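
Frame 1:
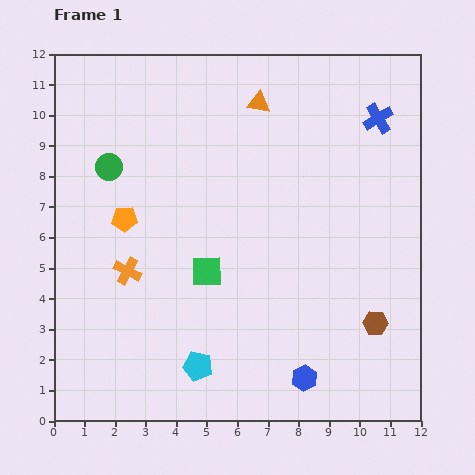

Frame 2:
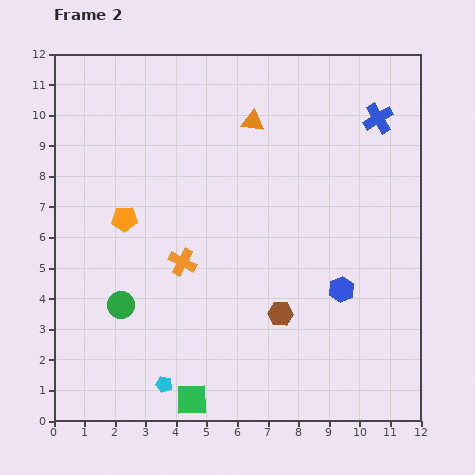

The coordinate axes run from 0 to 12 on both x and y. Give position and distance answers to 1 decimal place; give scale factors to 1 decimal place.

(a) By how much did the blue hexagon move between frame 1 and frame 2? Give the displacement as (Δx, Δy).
(1.2, 2.9)

The blue hexagon was at (8.2, 1.4) in frame 1 and (9.4, 4.3) in frame 2.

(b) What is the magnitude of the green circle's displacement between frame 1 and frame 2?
4.5

The green circle moved from (1.8, 8.3) to (2.2, 3.8), a distance of √(0.4² + 4.5²) ≈ 4.5.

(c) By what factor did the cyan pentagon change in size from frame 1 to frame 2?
0.6×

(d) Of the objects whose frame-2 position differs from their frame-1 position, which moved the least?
the orange triangle

(moved 0.6)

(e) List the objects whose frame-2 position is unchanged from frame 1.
the orange pentagon, the blue cross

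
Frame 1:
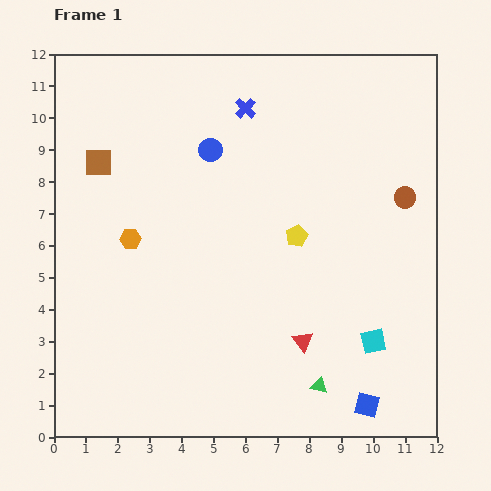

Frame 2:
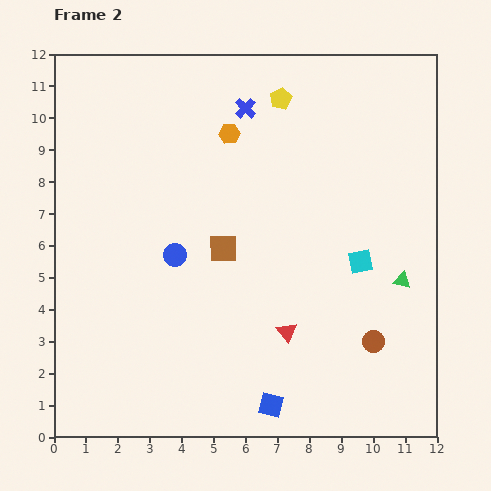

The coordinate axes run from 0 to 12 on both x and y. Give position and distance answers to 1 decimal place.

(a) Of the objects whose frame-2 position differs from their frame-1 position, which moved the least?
the red triangle

(moved 0.6)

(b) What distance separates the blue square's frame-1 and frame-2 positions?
3.0

The blue square moved from (9.8, 1.0) to (6.8, 1.0), a distance of √(3.0² + 0.0²) ≈ 3.0.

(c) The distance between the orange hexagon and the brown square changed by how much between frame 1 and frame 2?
+1.0

Distance in frame 1: 2.6. Distance in frame 2: 3.6.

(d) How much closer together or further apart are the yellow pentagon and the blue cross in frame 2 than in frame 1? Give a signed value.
-3.2

Distance in frame 1: 4.3. Distance in frame 2: 1.1.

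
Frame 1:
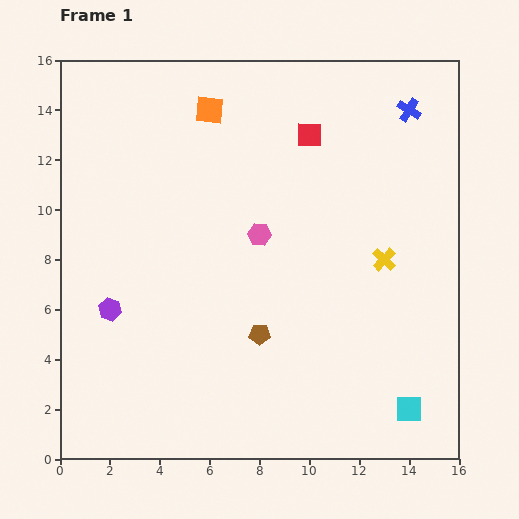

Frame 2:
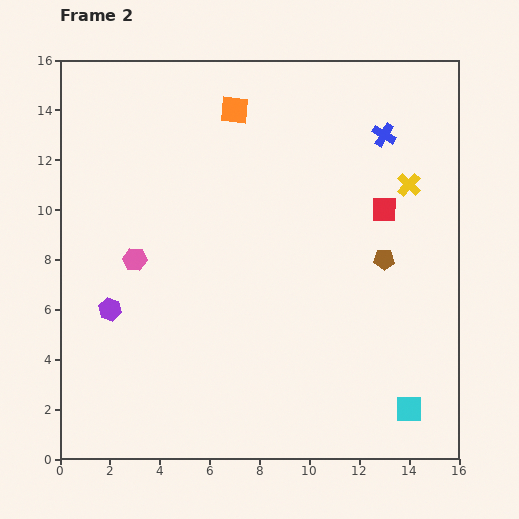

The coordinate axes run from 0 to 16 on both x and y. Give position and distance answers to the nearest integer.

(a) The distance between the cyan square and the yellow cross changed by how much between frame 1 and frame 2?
+3

Distance in frame 1: 6. Distance in frame 2: 9.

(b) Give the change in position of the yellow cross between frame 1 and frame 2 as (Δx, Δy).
(1, 3)

The yellow cross was at (13, 8) in frame 1 and (14, 11) in frame 2.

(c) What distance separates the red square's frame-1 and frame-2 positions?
4

The red square moved from (10, 13) to (13, 10), a distance of √(3² + 3²) ≈ 4.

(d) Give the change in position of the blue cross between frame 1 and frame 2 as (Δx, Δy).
(-1, -1)

The blue cross was at (14, 14) in frame 1 and (13, 13) in frame 2.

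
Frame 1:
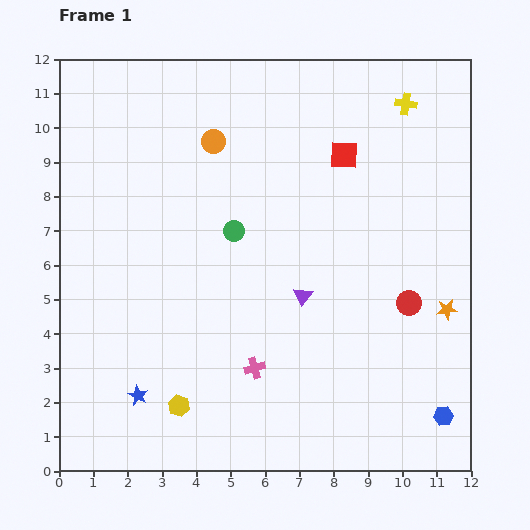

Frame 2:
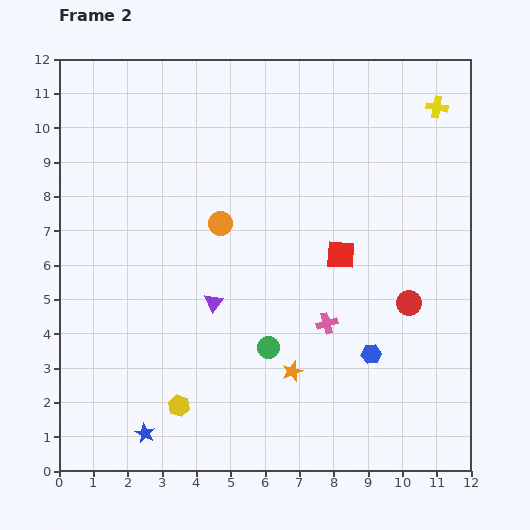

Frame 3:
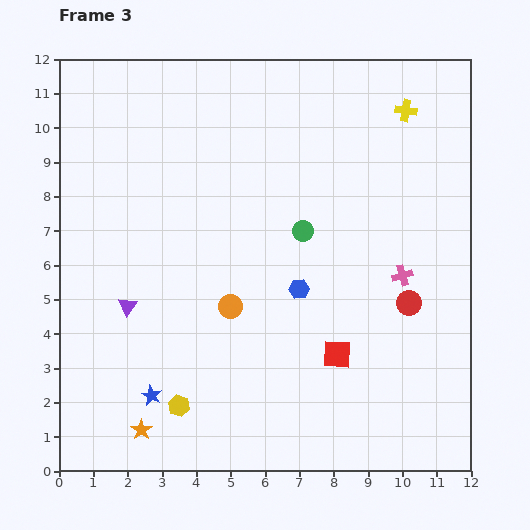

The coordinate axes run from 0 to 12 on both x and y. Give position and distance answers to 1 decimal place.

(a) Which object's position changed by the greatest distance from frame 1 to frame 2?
the orange star

(moved 4.8; next 3.5)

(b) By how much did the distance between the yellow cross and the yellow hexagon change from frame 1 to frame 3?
-0.2

Distance in frame 1: 11.0. Distance in frame 3: 10.8.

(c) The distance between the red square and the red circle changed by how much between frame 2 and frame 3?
+0.2

Distance in frame 2: 2.4. Distance in frame 3: 2.6.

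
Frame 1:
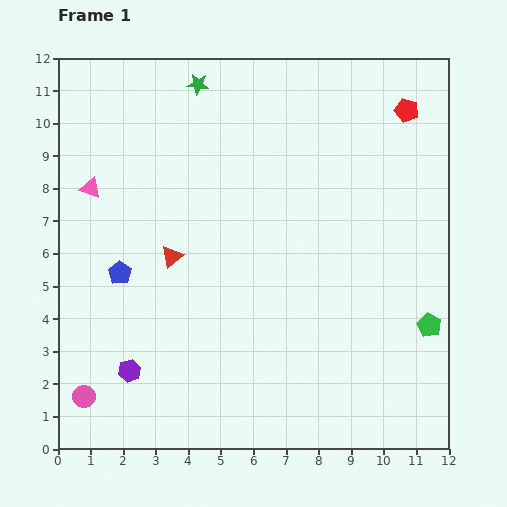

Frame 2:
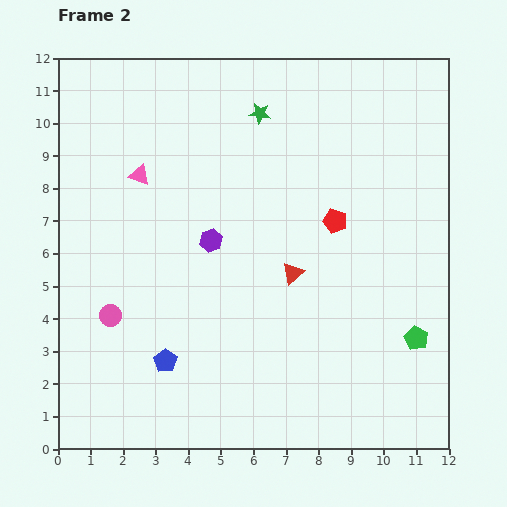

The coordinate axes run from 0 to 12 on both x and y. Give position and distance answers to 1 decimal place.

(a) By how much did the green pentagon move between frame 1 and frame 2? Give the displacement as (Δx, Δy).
(-0.4, -0.4)

The green pentagon was at (11.4, 3.8) in frame 1 and (11.0, 3.4) in frame 2.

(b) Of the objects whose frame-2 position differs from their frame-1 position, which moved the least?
the green pentagon

(moved 0.6)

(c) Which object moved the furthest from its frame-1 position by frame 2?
the purple hexagon

(moved 4.7; next 4.0)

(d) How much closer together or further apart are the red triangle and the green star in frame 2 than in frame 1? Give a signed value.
-0.4

Distance in frame 1: 5.4. Distance in frame 2: 5.0.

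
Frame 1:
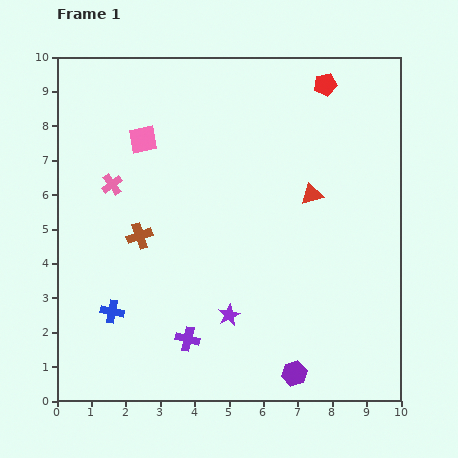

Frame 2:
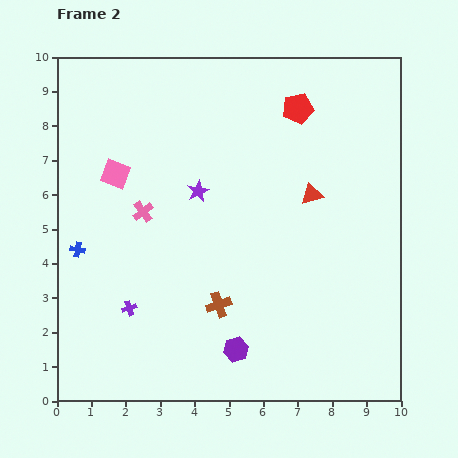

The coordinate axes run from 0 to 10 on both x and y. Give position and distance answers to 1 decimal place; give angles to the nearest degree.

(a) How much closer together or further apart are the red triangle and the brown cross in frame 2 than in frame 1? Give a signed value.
-0.9

Distance in frame 1: 5.1. Distance in frame 2: 4.2.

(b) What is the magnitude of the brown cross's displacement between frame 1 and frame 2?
3.0

The brown cross moved from (2.4, 4.8) to (4.7, 2.8), a distance of √(2.3² + 2.0²) ≈ 3.0.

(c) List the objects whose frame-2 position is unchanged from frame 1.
the red triangle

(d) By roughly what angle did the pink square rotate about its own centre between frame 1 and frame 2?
33° clockwise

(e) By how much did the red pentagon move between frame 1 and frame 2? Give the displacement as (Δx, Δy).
(-0.8, -0.7)

The red pentagon was at (7.8, 9.2) in frame 1 and (7.0, 8.5) in frame 2.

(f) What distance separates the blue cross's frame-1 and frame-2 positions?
2.1

The blue cross moved from (1.6, 2.6) to (0.6, 4.4), a distance of √(1.0² + 1.8²) ≈ 2.1.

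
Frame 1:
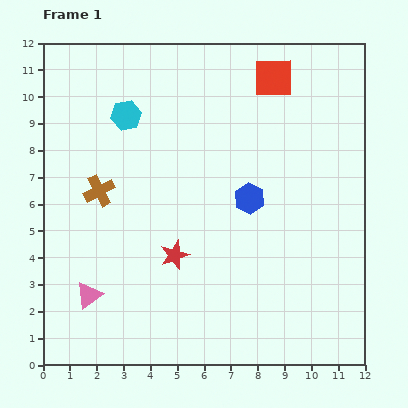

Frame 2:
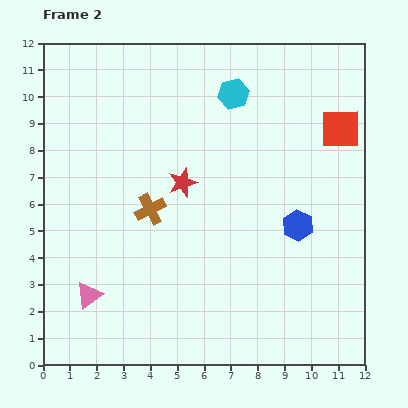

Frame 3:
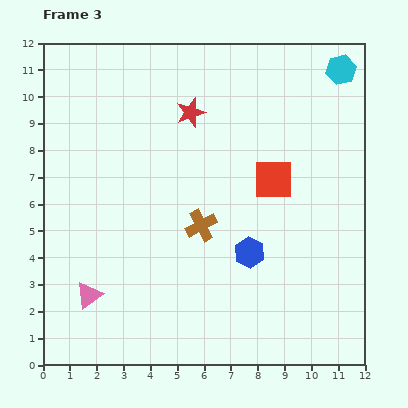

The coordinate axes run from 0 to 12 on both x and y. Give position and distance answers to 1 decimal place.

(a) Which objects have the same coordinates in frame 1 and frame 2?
the pink triangle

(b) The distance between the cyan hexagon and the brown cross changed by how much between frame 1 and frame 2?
+2.3

Distance in frame 1: 3.0. Distance in frame 2: 5.3.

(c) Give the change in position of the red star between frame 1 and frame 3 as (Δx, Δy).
(0.6, 5.3)

The red star was at (4.9, 4.1) in frame 1 and (5.5, 9.4) in frame 3.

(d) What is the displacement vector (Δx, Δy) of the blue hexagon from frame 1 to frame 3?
(0.0, -2.0)

The blue hexagon was at (7.7, 6.2) in frame 1 and (7.7, 4.2) in frame 3.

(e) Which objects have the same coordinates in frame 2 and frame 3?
the pink triangle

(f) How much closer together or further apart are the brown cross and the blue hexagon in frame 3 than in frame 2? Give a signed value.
-3.4

Distance in frame 2: 5.5. Distance in frame 3: 2.1.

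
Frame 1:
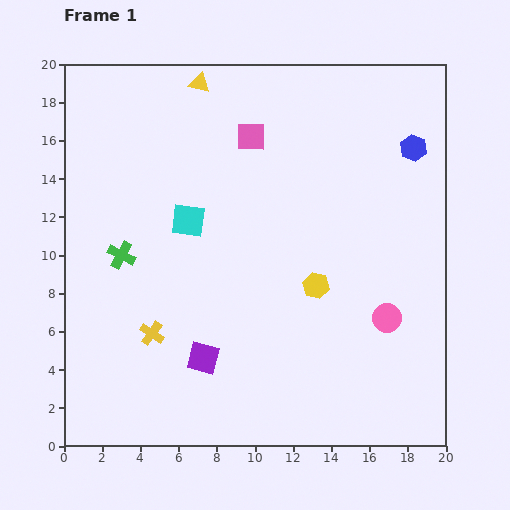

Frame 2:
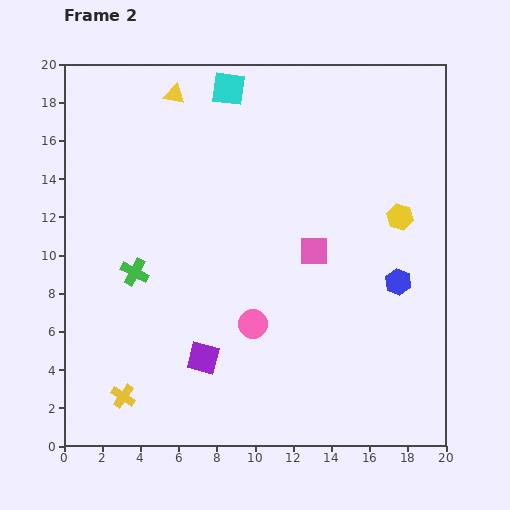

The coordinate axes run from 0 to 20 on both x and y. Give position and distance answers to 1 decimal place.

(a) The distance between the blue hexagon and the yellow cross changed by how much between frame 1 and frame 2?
-1.2

Distance in frame 1: 16.8. Distance in frame 2: 15.6.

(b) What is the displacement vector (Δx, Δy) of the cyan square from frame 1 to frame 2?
(2.1, 6.9)

The cyan square was at (6.5, 11.8) in frame 1 and (8.6, 18.7) in frame 2.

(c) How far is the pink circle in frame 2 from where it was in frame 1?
7.0

The pink circle moved from (16.9, 6.7) to (9.9, 6.4), a distance of √(7.0² + 0.3²) ≈ 7.0.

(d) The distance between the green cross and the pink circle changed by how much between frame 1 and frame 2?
-7.5

Distance in frame 1: 14.3. Distance in frame 2: 6.8.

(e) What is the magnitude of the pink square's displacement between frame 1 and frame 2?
6.8

The pink square moved from (9.8, 16.2) to (13.1, 10.2), a distance of √(3.3² + 6.0²) ≈ 6.8.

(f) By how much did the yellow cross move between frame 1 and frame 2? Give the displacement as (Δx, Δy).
(-1.5, -3.3)

The yellow cross was at (4.6, 5.9) in frame 1 and (3.1, 2.6) in frame 2.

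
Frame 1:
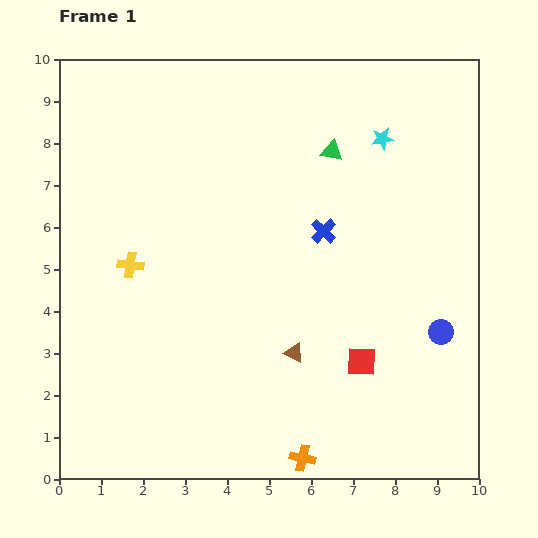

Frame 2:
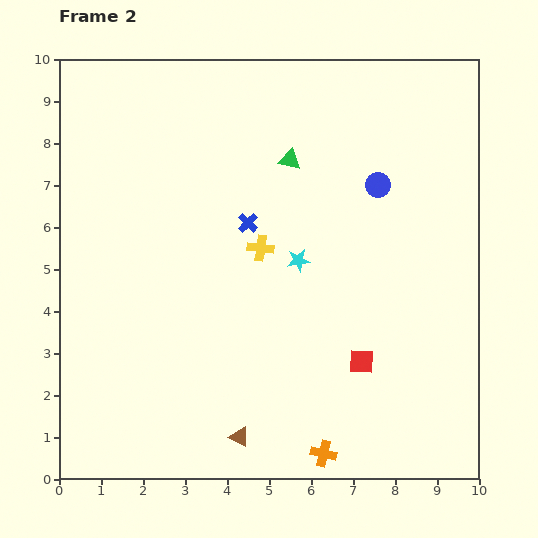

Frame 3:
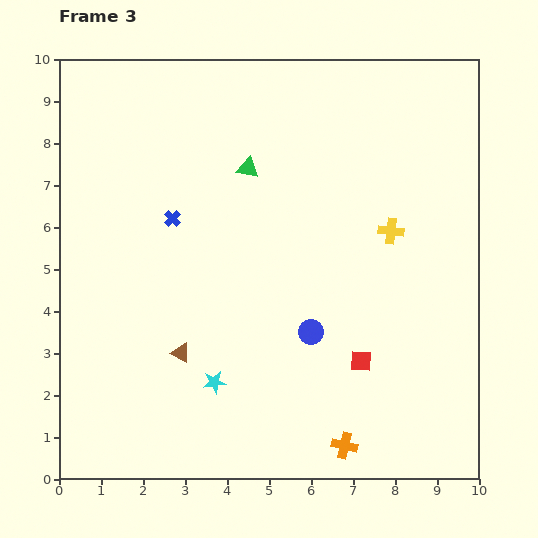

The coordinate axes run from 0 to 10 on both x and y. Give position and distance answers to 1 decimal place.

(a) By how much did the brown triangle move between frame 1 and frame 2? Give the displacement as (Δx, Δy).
(-1.3, -2.0)

The brown triangle was at (5.6, 3.0) in frame 1 and (4.3, 1.0) in frame 2.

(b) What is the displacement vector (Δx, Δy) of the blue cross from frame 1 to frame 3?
(-3.6, 0.3)

The blue cross was at (6.3, 5.9) in frame 1 and (2.7, 6.2) in frame 3.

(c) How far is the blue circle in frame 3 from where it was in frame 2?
3.8

The blue circle moved from (7.6, 7.0) to (6.0, 3.5), a distance of √(1.6² + 3.5²) ≈ 3.8.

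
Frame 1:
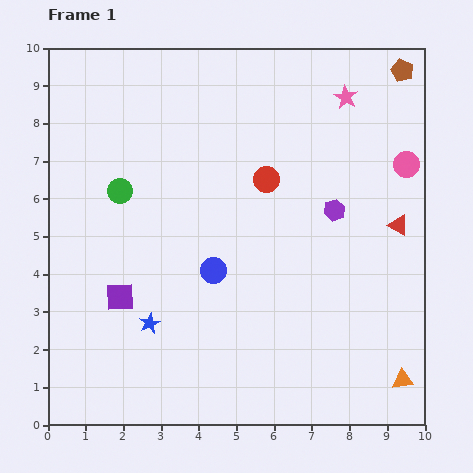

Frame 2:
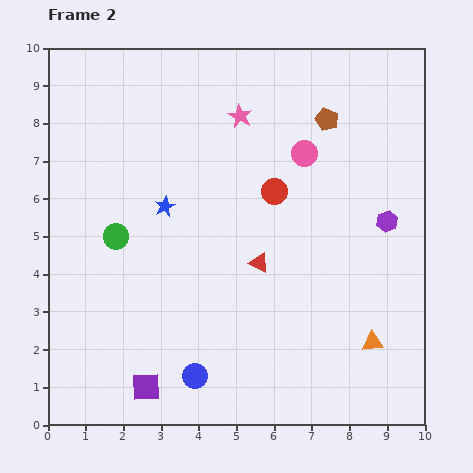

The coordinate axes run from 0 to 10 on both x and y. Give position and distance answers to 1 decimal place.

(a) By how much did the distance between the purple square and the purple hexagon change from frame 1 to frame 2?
+1.7

Distance in frame 1: 6.1. Distance in frame 2: 7.8.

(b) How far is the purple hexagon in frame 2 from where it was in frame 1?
1.4

The purple hexagon moved from (7.6, 5.7) to (9.0, 5.4), a distance of √(1.4² + 0.3²) ≈ 1.4.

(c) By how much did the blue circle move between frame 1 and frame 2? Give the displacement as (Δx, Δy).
(-0.5, -2.8)

The blue circle was at (4.4, 4.1) in frame 1 and (3.9, 1.3) in frame 2.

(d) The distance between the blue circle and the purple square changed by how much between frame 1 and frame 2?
-1.3

Distance in frame 1: 2.6. Distance in frame 2: 1.3.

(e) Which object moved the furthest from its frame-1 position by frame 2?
the red triangle

(moved 3.8; next 3.1)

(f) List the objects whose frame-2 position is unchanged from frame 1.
none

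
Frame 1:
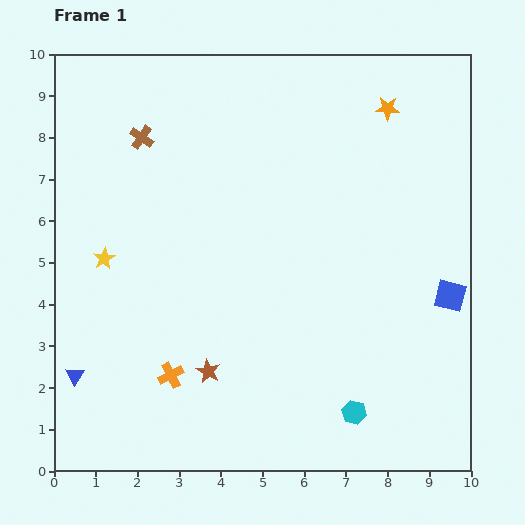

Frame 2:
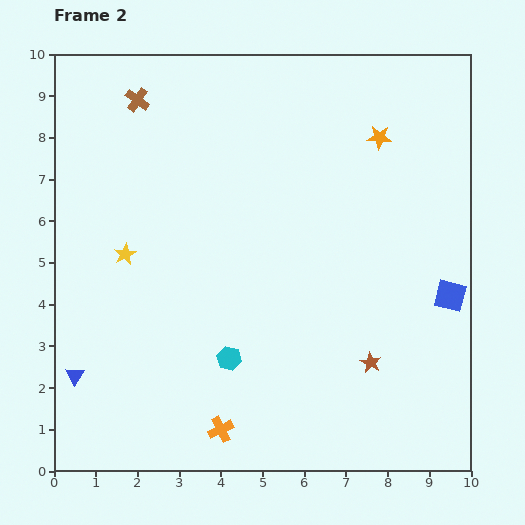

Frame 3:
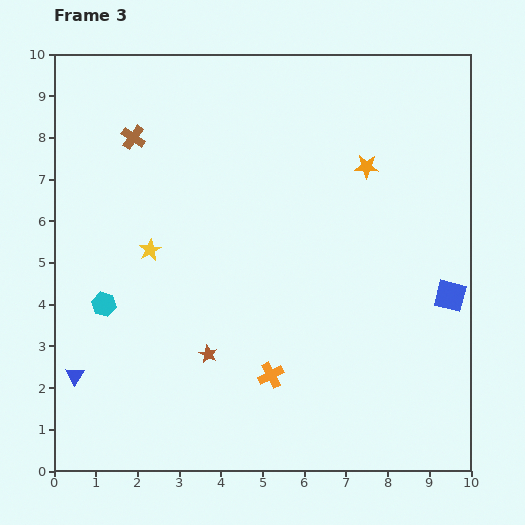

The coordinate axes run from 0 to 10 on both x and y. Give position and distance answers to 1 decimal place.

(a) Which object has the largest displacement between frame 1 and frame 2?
the brown star

(moved 3.9; next 3.3)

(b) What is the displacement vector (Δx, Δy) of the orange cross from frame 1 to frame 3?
(2.4, 0.0)

The orange cross was at (2.8, 2.3) in frame 1 and (5.2, 2.3) in frame 3.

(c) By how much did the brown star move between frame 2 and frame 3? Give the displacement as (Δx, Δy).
(-3.9, 0.2)

The brown star was at (7.6, 2.6) in frame 2 and (3.7, 2.8) in frame 3.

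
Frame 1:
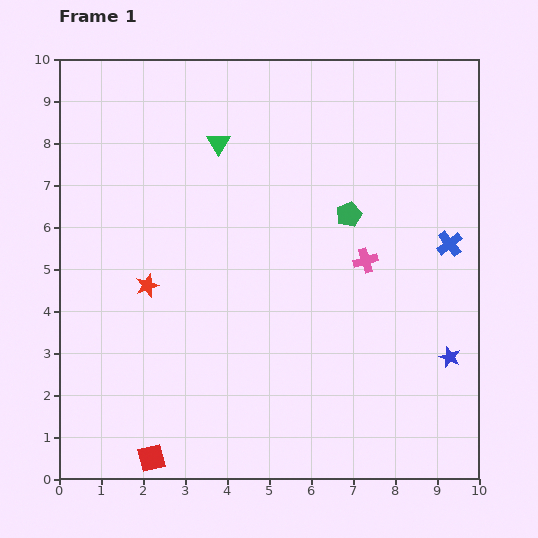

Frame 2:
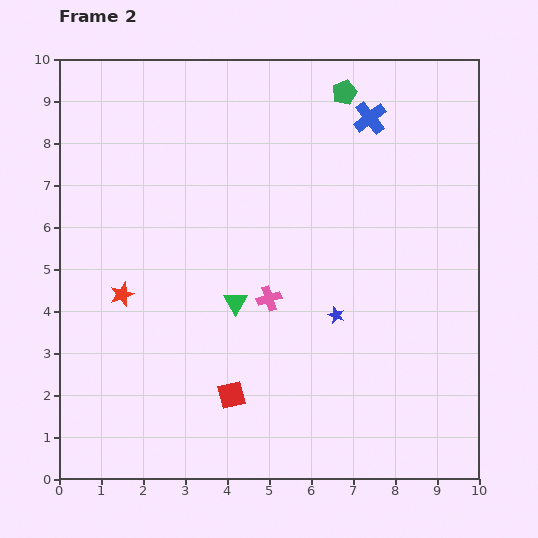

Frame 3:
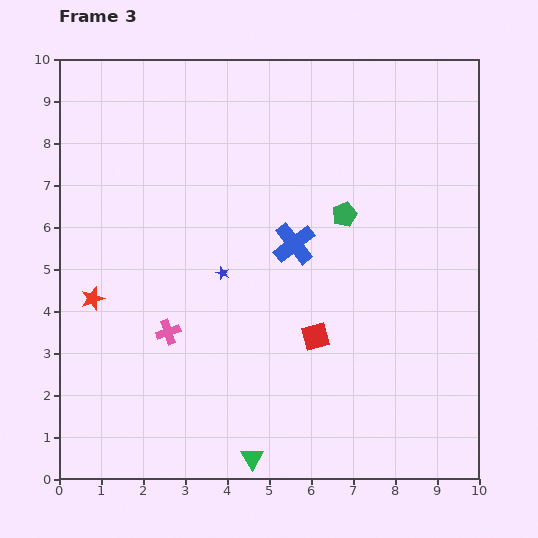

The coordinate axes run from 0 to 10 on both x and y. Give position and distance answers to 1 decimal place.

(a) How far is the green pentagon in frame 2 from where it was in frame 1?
2.9

The green pentagon moved from (6.9, 6.3) to (6.8, 9.2), a distance of √(0.1² + 2.9²) ≈ 2.9.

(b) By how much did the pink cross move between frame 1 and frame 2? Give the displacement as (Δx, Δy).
(-2.3, -0.9)

The pink cross was at (7.3, 5.2) in frame 1 and (5.0, 4.3) in frame 2.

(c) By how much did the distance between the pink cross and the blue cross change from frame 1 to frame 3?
+1.7

Distance in frame 1: 2.0. Distance in frame 3: 3.7.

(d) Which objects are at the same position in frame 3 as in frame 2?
none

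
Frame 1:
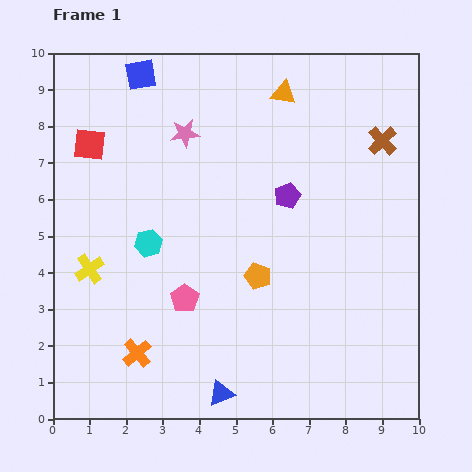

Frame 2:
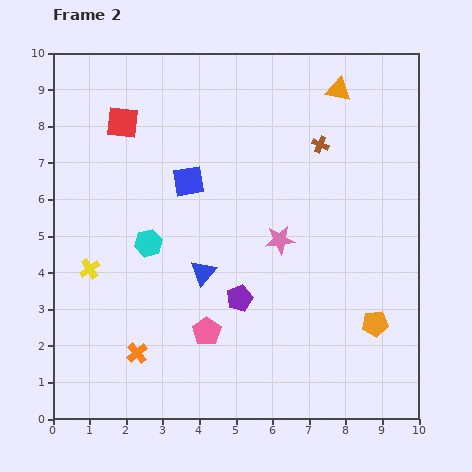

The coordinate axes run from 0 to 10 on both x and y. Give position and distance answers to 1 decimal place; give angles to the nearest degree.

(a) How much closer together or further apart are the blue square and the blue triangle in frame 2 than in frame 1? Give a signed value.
-6.5

Distance in frame 1: 9.0. Distance in frame 2: 2.5.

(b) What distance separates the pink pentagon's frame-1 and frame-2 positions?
1.1

The pink pentagon moved from (3.6, 3.3) to (4.2, 2.4), a distance of √(0.6² + 0.9²) ≈ 1.1.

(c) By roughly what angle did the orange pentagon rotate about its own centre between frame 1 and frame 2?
25° counter-clockwise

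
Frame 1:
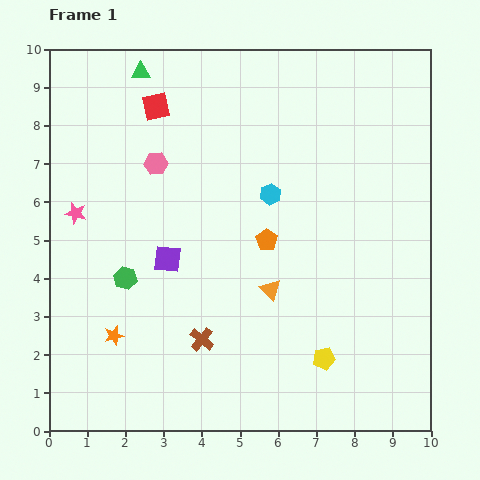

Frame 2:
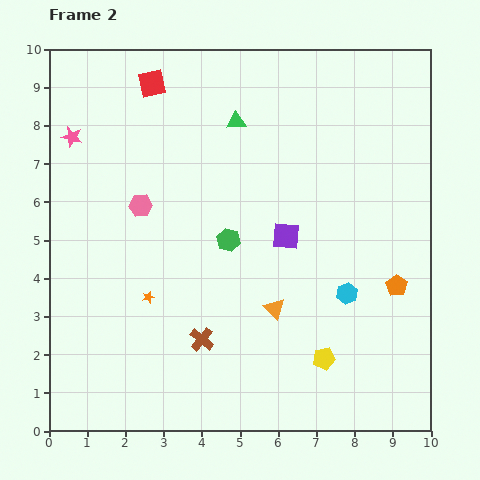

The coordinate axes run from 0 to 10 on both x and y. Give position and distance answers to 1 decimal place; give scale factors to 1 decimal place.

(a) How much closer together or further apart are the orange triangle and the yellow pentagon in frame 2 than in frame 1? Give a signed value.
-0.5

Distance in frame 1: 2.3. Distance in frame 2: 1.8.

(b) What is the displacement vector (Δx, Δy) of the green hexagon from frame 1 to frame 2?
(2.7, 1.0)

The green hexagon was at (2.0, 4.0) in frame 1 and (4.7, 5.0) in frame 2.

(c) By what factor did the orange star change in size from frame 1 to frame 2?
0.6×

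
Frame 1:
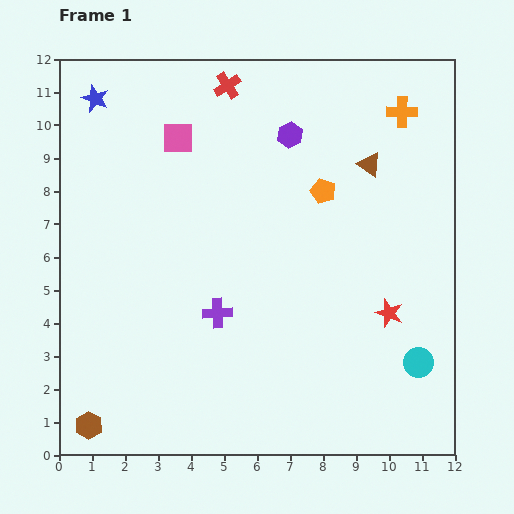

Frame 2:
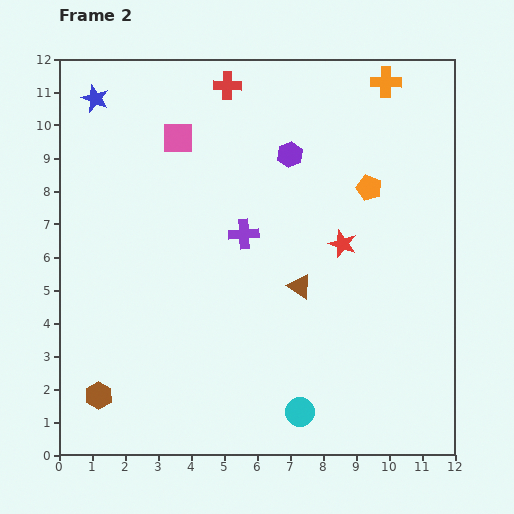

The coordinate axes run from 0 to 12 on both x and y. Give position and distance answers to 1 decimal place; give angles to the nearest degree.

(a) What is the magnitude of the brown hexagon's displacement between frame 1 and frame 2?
0.9

The brown hexagon moved from (0.9, 0.9) to (1.2, 1.8), a distance of √(0.3² + 0.9²) ≈ 0.9.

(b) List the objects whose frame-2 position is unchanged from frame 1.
the pink square, the red cross, the blue star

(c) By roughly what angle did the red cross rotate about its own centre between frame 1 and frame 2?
35° clockwise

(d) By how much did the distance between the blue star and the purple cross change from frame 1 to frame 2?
-1.4

Distance in frame 1: 7.5. Distance in frame 2: 6.1.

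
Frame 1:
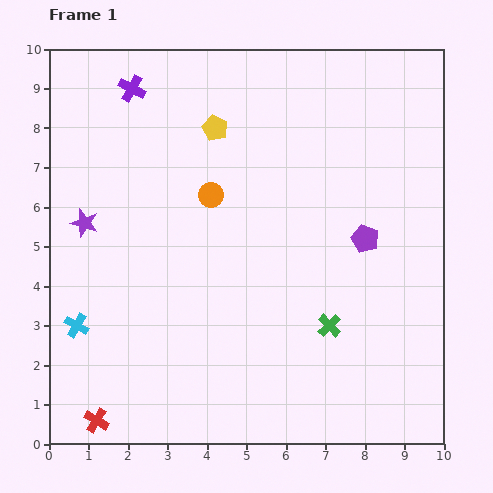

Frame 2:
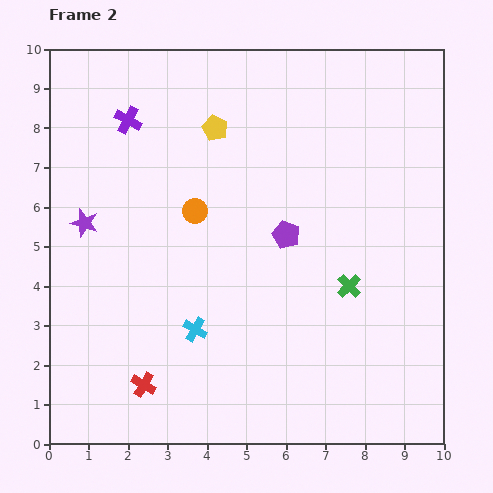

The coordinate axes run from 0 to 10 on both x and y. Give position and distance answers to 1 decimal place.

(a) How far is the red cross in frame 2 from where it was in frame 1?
1.5

The red cross moved from (1.2, 0.6) to (2.4, 1.5), a distance of √(1.2² + 0.9²) ≈ 1.5.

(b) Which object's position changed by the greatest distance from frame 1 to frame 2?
the cyan cross

(moved 3.0; next 2.0)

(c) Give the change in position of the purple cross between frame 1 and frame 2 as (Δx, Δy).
(-0.1, -0.8)

The purple cross was at (2.1, 9.0) in frame 1 and (2.0, 8.2) in frame 2.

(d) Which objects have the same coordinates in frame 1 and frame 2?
the purple star, the yellow pentagon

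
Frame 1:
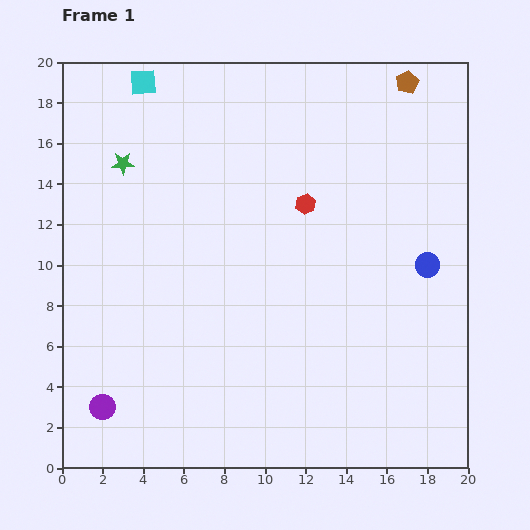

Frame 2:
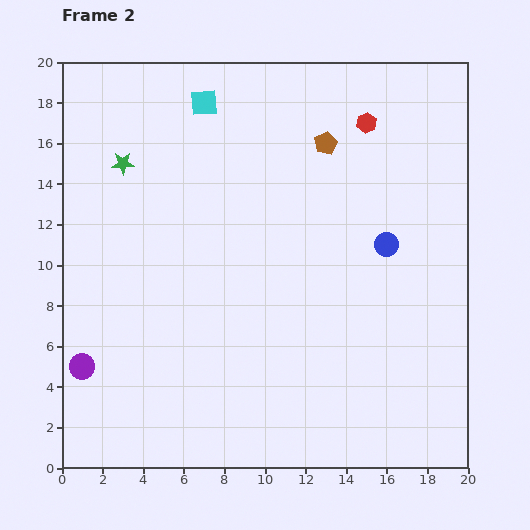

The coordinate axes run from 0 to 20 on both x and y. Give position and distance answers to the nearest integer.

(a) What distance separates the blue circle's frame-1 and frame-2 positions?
2

The blue circle moved from (18, 10) to (16, 11), a distance of √(2² + 1²) ≈ 2.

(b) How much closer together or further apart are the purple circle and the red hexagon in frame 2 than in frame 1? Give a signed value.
+4

Distance in frame 1: 14. Distance in frame 2: 18.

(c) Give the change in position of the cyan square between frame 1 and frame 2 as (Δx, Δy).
(3, -1)

The cyan square was at (4, 19) in frame 1 and (7, 18) in frame 2.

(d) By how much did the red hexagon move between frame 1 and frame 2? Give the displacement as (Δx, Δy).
(3, 4)

The red hexagon was at (12, 13) in frame 1 and (15, 17) in frame 2.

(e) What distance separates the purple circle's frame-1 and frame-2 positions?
2

The purple circle moved from (2, 3) to (1, 5), a distance of √(1² + 2²) ≈ 2.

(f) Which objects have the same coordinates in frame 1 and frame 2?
the green star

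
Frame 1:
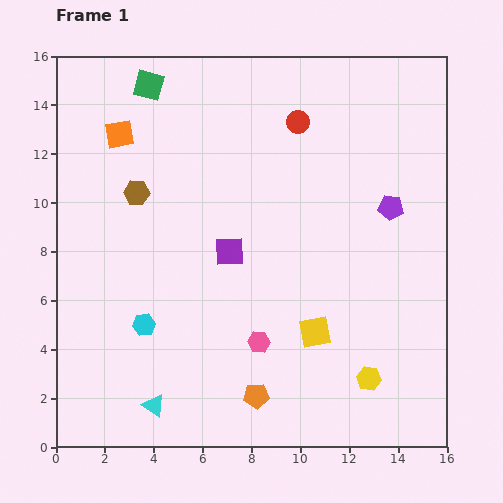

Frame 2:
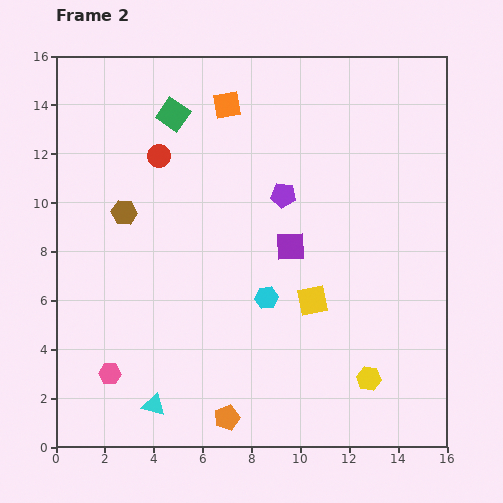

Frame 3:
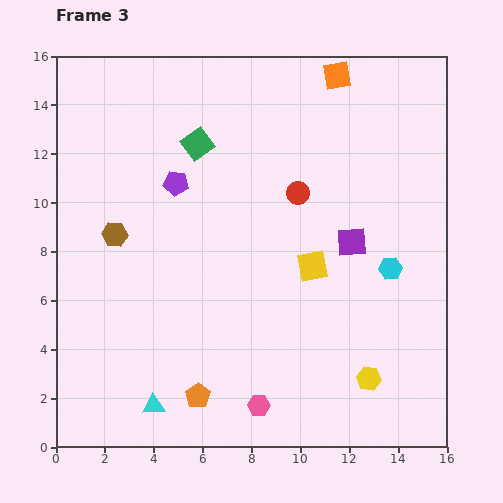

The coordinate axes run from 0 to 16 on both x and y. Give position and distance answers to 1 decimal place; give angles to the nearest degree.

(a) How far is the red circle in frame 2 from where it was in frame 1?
5.9

The red circle moved from (9.9, 13.3) to (4.2, 11.9), a distance of √(5.7² + 1.4²) ≈ 5.9.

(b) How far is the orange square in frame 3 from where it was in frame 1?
9.2

The orange square moved from (2.6, 12.8) to (11.5, 15.2), a distance of √(8.9² + 2.4²) ≈ 9.2.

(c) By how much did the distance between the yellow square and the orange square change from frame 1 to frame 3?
-3.5

Distance in frame 1: 11.4. Distance in frame 3: 7.9.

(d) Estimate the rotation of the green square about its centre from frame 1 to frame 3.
39° clockwise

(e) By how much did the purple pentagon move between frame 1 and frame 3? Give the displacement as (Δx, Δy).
(-8.8, 1.0)

The purple pentagon was at (13.7, 9.8) in frame 1 and (4.9, 10.8) in frame 3.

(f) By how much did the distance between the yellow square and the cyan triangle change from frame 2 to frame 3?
+0.8

Distance in frame 2: 7.8. Distance in frame 3: 8.6.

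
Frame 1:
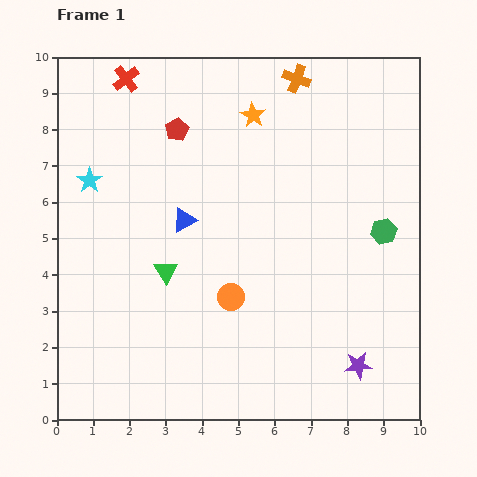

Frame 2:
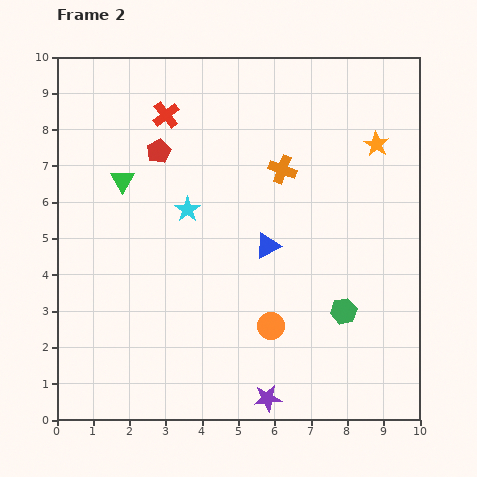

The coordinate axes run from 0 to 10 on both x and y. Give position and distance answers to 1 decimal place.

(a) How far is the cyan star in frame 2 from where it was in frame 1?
2.8

The cyan star moved from (0.9, 6.6) to (3.6, 5.8), a distance of √(2.7² + 0.8²) ≈ 2.8.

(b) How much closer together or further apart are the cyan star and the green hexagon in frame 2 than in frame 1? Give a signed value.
-3.1

Distance in frame 1: 8.2. Distance in frame 2: 5.1.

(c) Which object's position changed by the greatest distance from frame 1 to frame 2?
the orange star

(moved 3.5; next 2.8)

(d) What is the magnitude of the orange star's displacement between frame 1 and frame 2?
3.5

The orange star moved from (5.4, 8.4) to (8.8, 7.6), a distance of √(3.4² + 0.8²) ≈ 3.5.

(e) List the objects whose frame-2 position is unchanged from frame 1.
none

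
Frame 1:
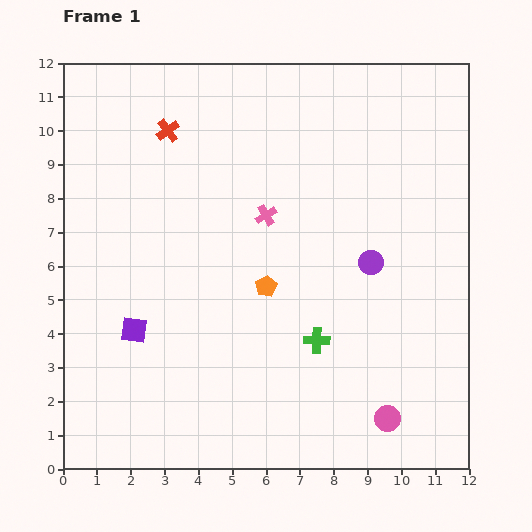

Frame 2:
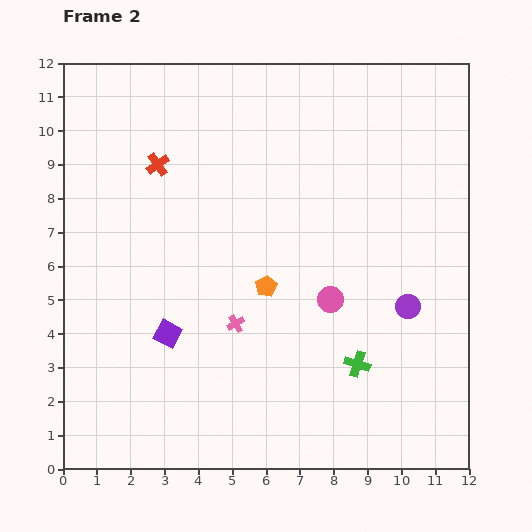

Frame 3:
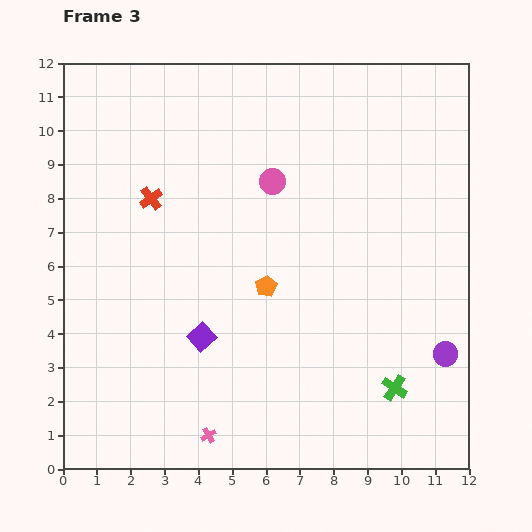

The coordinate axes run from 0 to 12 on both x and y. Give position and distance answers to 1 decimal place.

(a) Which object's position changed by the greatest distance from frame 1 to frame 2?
the pink circle

(moved 3.9; next 3.3)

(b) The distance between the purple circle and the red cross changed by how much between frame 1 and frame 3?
+2.6

Distance in frame 1: 7.2. Distance in frame 3: 9.8.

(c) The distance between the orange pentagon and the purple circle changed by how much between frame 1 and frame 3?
+2.5

Distance in frame 1: 3.2. Distance in frame 3: 5.7.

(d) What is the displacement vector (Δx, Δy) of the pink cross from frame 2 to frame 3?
(-0.8, -3.3)

The pink cross was at (5.1, 4.3) in frame 2 and (4.3, 1.0) in frame 3.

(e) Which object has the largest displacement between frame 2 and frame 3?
the pink circle

(moved 3.9; next 3.4)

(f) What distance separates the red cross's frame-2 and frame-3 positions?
1.0

The red cross moved from (2.8, 9.0) to (2.6, 8.0), a distance of √(0.2² + 1.0²) ≈ 1.0.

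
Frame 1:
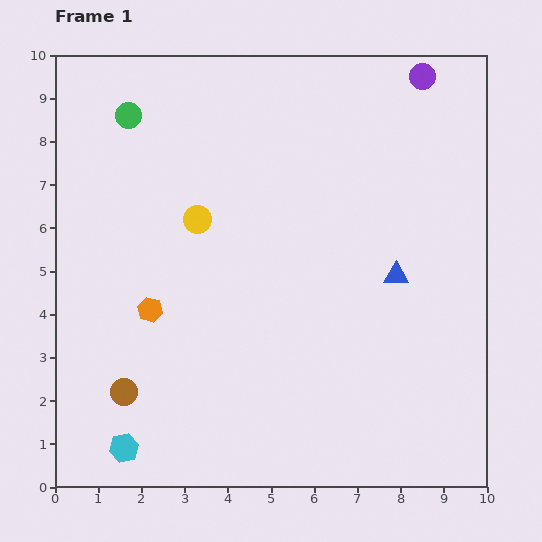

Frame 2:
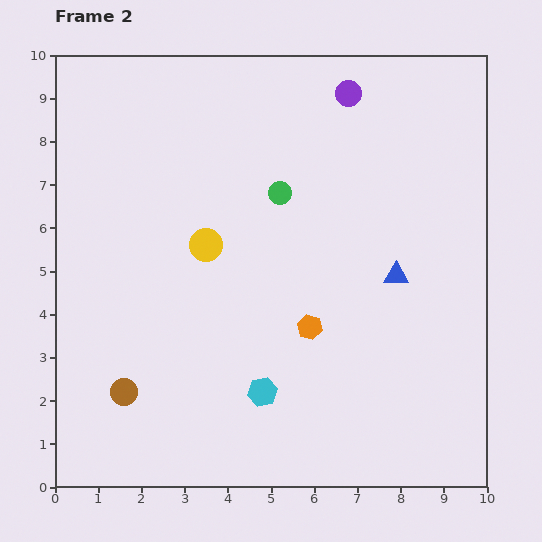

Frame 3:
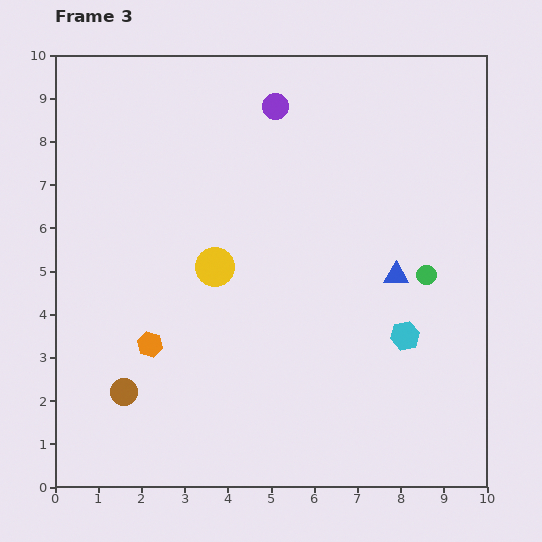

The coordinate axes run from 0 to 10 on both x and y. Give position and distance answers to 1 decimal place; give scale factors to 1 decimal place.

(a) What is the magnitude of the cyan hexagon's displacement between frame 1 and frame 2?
3.5

The cyan hexagon moved from (1.6, 0.9) to (4.8, 2.2), a distance of √(3.2² + 1.3²) ≈ 3.5.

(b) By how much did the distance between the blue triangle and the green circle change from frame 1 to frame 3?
-6.5

Distance in frame 1: 7.2. Distance in frame 3: 0.7.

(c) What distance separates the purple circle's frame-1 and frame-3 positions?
3.5

The purple circle moved from (8.5, 9.5) to (5.1, 8.8), a distance of √(3.4² + 0.7²) ≈ 3.5.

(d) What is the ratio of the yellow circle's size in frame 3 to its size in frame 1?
1.4×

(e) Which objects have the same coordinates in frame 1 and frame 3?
the blue triangle, the brown circle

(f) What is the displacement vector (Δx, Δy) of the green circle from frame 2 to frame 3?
(3.4, -1.9)

The green circle was at (5.2, 6.8) in frame 2 and (8.6, 4.9) in frame 3.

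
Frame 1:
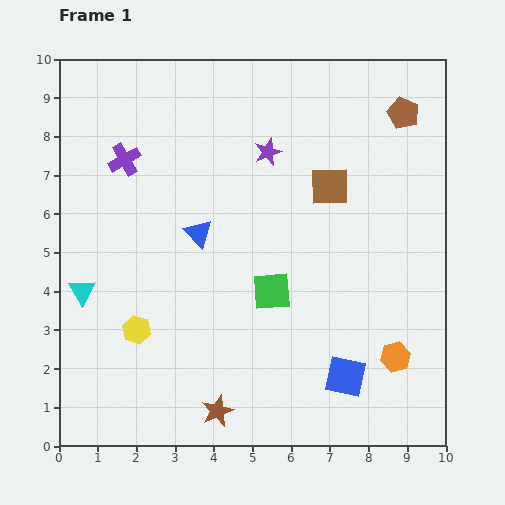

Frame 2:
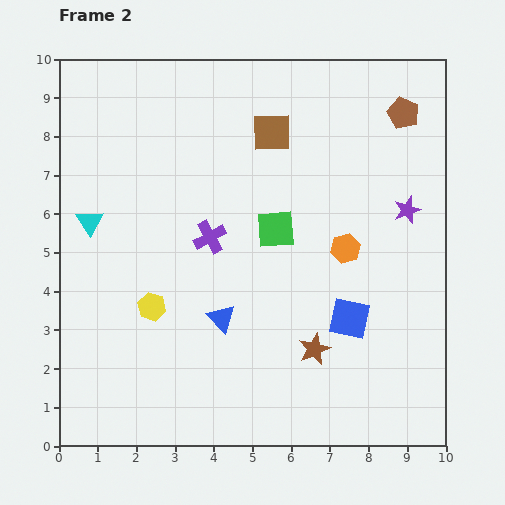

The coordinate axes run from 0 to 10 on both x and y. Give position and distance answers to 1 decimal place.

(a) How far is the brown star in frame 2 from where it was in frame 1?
3.0

The brown star moved from (4.1, 0.9) to (6.6, 2.5), a distance of √(2.5² + 1.6²) ≈ 3.0.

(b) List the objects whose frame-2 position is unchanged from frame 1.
the brown pentagon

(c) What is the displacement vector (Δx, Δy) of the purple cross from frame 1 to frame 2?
(2.2, -2.0)

The purple cross was at (1.7, 7.4) in frame 1 and (3.9, 5.4) in frame 2.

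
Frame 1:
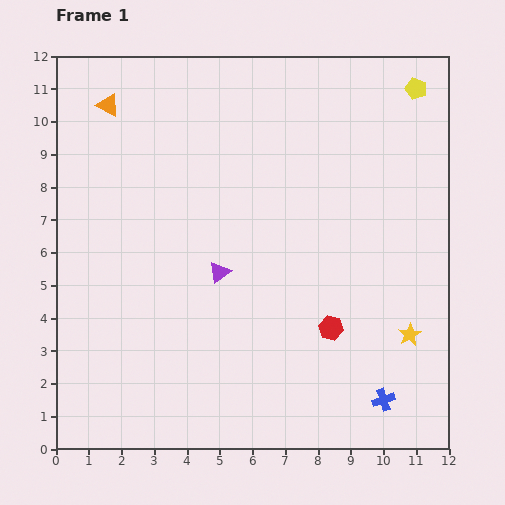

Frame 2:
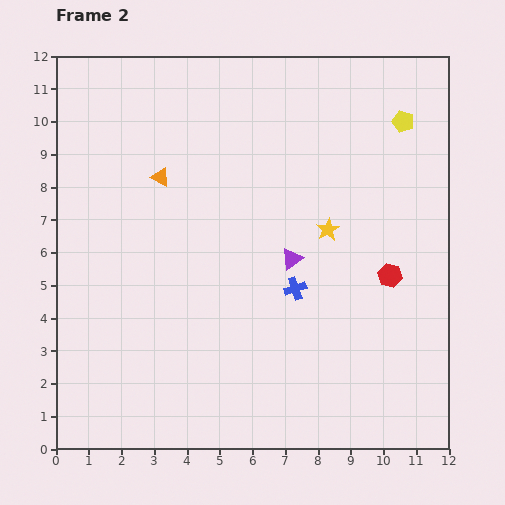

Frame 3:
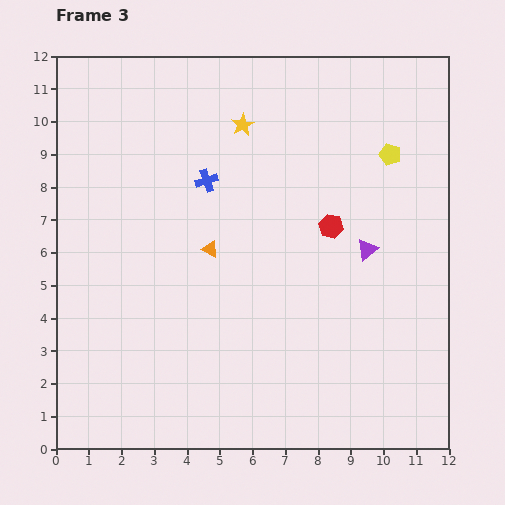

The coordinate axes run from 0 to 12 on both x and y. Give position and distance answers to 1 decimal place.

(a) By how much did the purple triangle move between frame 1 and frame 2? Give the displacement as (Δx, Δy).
(2.2, 0.4)

The purple triangle was at (5.0, 5.4) in frame 1 and (7.2, 5.8) in frame 2.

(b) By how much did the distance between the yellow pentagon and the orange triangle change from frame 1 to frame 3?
-3.2

Distance in frame 1: 9.4. Distance in frame 3: 6.2.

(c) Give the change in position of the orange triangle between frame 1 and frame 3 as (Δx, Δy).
(3.1, -4.4)

The orange triangle was at (1.6, 10.5) in frame 1 and (4.7, 6.1) in frame 3.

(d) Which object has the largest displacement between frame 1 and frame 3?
the blue cross

(moved 8.6; next 8.2)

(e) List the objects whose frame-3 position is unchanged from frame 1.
none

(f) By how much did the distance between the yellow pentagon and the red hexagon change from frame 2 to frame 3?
-1.9

Distance in frame 2: 4.7. Distance in frame 3: 2.8.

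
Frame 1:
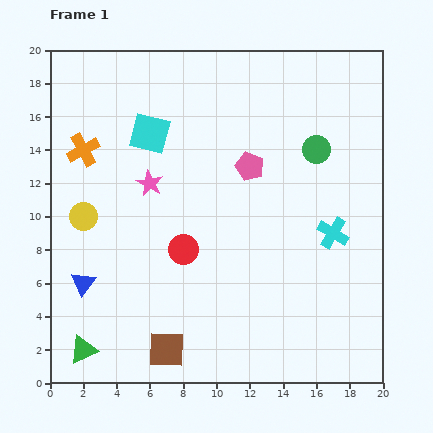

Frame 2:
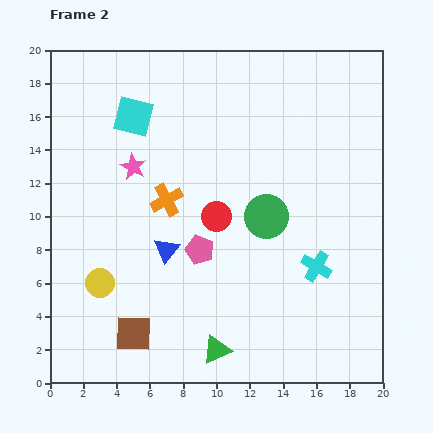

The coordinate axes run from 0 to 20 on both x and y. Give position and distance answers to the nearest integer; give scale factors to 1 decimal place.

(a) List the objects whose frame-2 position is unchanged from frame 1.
none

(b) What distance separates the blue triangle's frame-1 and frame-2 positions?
5

The blue triangle moved from (2, 6) to (7, 8), a distance of √(5² + 2²) ≈ 5.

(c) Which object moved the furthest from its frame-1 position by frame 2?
the green triangle

(moved 8; next 6)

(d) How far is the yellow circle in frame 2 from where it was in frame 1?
4

The yellow circle moved from (2, 10) to (3, 6), a distance of √(1² + 4²) ≈ 4.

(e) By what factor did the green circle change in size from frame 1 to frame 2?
1.6×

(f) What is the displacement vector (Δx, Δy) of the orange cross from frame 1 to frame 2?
(5, -3)

The orange cross was at (2, 14) in frame 1 and (7, 11) in frame 2.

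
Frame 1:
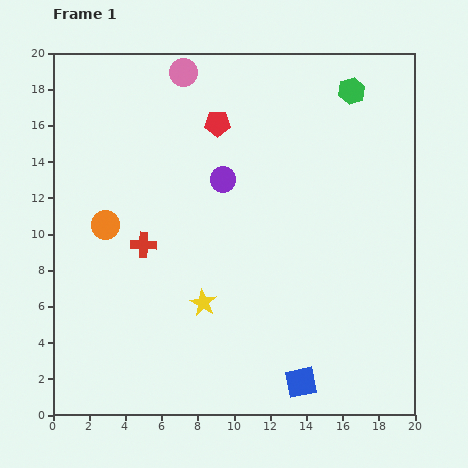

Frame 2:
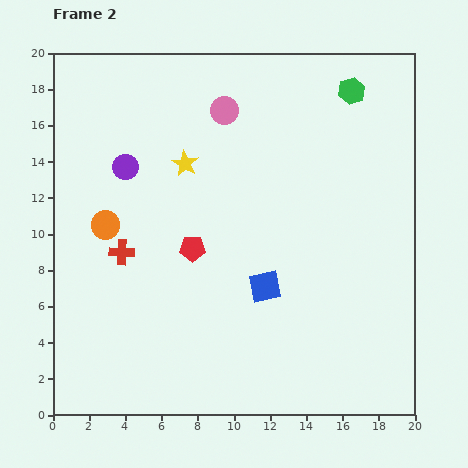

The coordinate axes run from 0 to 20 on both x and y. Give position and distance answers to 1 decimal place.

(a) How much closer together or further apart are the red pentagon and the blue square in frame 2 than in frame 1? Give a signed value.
-10.5

Distance in frame 1: 15.0. Distance in frame 2: 4.5.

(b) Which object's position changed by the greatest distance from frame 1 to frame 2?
the yellow star

(moved 7.8; next 7.0)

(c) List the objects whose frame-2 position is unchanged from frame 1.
the orange circle, the green hexagon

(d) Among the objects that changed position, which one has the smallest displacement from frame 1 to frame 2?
the red cross

(moved 1.3)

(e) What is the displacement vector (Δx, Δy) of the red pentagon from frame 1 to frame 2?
(-1.4, -6.9)

The red pentagon was at (9.1, 16.1) in frame 1 and (7.7, 9.2) in frame 2.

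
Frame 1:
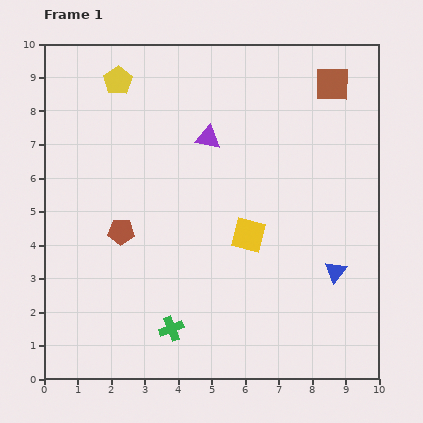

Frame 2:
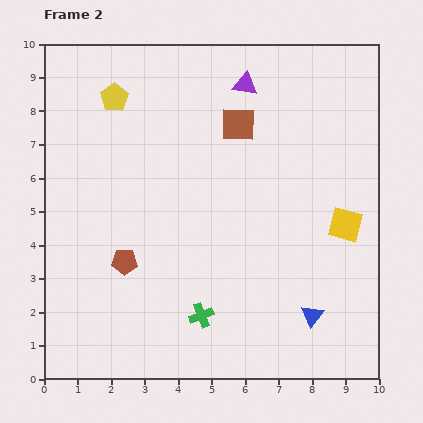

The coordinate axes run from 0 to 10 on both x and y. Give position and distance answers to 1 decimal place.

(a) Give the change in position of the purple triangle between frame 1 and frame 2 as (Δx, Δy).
(1.1, 1.6)

The purple triangle was at (4.9, 7.2) in frame 1 and (6.0, 8.8) in frame 2.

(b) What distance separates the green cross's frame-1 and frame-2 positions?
1.0

The green cross moved from (3.8, 1.5) to (4.7, 1.9), a distance of √(0.9² + 0.4²) ≈ 1.0.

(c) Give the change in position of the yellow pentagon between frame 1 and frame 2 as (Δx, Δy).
(-0.1, -0.5)

The yellow pentagon was at (2.2, 8.9) in frame 1 and (2.1, 8.4) in frame 2.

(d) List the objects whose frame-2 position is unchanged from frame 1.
none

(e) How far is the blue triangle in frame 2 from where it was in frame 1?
1.5

The blue triangle moved from (8.7, 3.2) to (8.0, 1.9), a distance of √(0.7² + 1.3²) ≈ 1.5.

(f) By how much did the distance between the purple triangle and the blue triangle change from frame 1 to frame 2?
+1.7

Distance in frame 1: 5.5. Distance in frame 2: 7.2.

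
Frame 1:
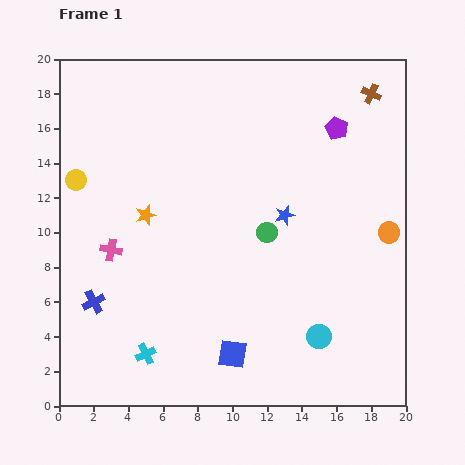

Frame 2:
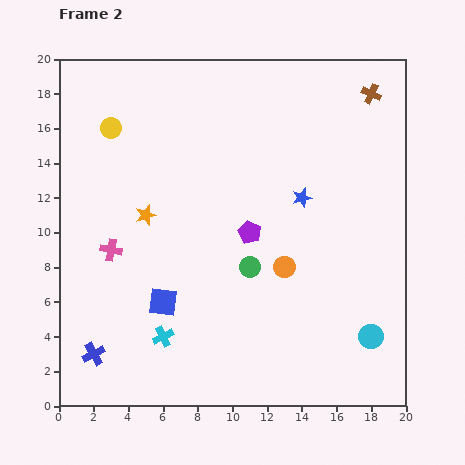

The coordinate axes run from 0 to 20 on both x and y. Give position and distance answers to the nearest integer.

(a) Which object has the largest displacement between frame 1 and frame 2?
the purple pentagon

(moved 8; next 6)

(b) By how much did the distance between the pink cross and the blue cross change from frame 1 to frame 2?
+3

Distance in frame 1: 3. Distance in frame 2: 6.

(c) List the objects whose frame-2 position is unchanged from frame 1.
the brown cross, the orange star, the pink cross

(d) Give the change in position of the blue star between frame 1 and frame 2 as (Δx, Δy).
(1, 1)

The blue star was at (13, 11) in frame 1 and (14, 12) in frame 2.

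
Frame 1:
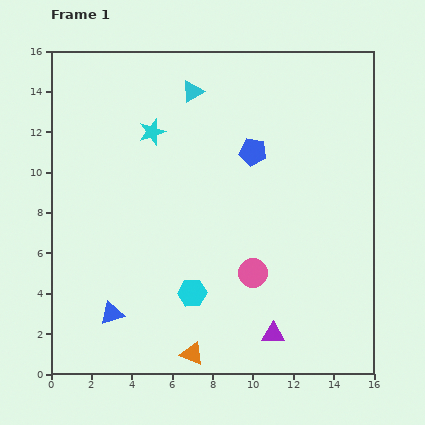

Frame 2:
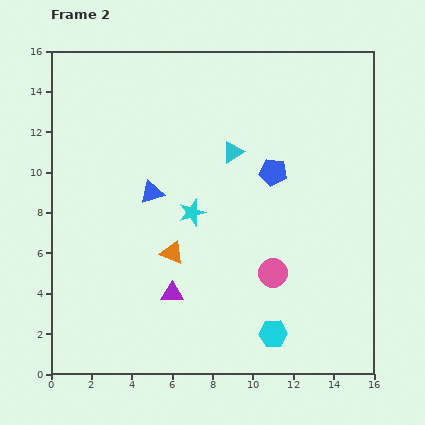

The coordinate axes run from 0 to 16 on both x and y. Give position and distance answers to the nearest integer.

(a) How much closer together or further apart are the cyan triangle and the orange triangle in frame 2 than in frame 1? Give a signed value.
-7

Distance in frame 1: 13. Distance in frame 2: 6.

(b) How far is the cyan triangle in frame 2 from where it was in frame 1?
4

The cyan triangle moved from (7, 14) to (9, 11), a distance of √(2² + 3²) ≈ 4.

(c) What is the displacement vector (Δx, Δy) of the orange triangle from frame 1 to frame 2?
(-1, 5)

The orange triangle was at (7, 1) in frame 1 and (6, 6) in frame 2.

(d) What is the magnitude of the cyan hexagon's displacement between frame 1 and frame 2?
4

The cyan hexagon moved from (7, 4) to (11, 2), a distance of √(4² + 2²) ≈ 4.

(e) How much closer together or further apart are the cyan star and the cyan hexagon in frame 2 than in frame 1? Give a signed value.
-1

Distance in frame 1: 8. Distance in frame 2: 7.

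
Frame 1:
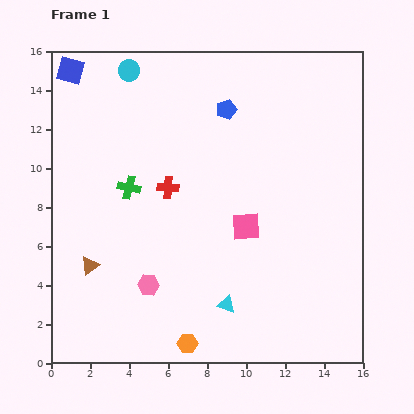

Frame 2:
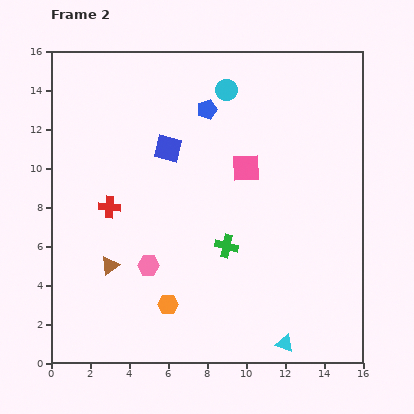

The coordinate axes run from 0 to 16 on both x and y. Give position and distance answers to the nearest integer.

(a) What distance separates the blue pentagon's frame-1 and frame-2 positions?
1

The blue pentagon moved from (9, 13) to (8, 13), a distance of √(1² + 0²) ≈ 1.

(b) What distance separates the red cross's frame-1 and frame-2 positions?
3

The red cross moved from (6, 9) to (3, 8), a distance of √(3² + 1²) ≈ 3.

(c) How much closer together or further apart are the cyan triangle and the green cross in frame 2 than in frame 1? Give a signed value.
-2

Distance in frame 1: 8. Distance in frame 2: 6.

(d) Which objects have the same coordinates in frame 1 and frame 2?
none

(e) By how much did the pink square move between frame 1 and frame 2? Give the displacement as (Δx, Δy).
(0, 3)

The pink square was at (10, 7) in frame 1 and (10, 10) in frame 2.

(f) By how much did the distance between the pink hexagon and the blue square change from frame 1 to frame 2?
-6

Distance in frame 1: 12. Distance in frame 2: 6.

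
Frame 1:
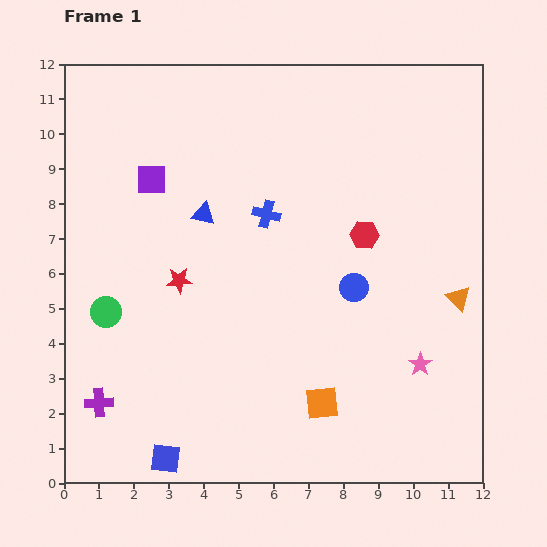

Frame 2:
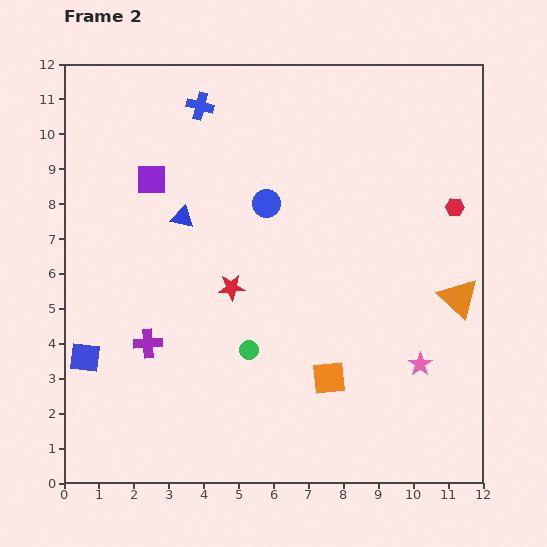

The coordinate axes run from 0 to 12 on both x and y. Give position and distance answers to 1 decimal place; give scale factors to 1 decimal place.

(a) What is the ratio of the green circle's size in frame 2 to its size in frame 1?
0.6×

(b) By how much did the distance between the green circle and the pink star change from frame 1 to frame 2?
-4.2

Distance in frame 1: 9.1. Distance in frame 2: 4.9.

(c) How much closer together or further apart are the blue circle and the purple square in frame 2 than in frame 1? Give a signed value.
-3.2

Distance in frame 1: 6.6. Distance in frame 2: 3.4.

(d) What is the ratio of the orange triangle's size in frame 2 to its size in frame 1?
1.6×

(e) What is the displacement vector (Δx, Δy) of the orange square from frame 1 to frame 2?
(0.2, 0.7)

The orange square was at (7.4, 2.3) in frame 1 and (7.6, 3.0) in frame 2.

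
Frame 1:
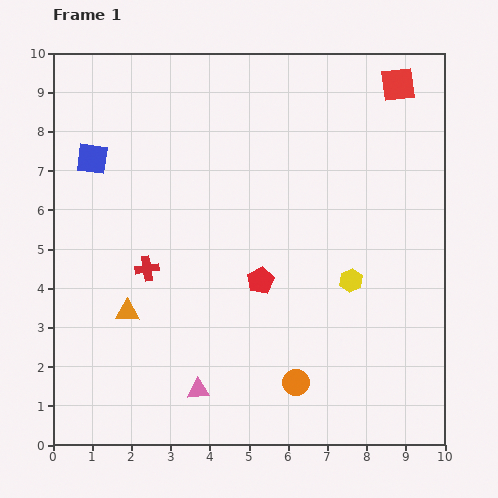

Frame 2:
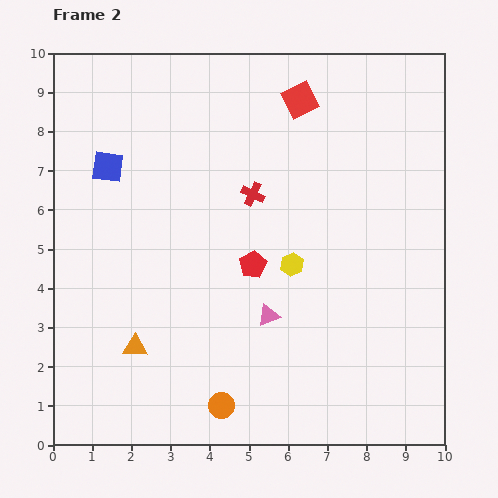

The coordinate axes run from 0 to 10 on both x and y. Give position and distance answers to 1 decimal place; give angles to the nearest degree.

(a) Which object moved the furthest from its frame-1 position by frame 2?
the red cross

(moved 3.3; next 2.6)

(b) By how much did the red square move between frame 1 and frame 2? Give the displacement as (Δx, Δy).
(-2.5, -0.4)

The red square was at (8.8, 9.2) in frame 1 and (6.3, 8.8) in frame 2.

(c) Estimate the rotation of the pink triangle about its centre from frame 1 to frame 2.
16° counter-clockwise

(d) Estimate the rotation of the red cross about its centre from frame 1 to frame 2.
34° clockwise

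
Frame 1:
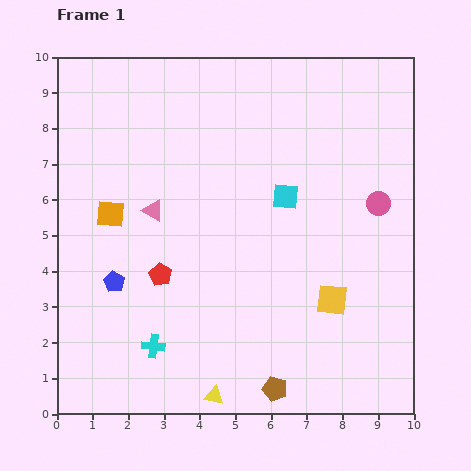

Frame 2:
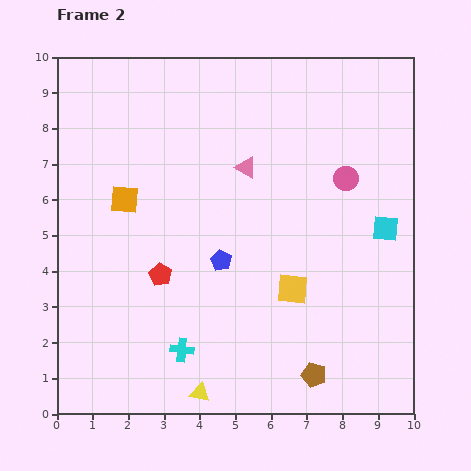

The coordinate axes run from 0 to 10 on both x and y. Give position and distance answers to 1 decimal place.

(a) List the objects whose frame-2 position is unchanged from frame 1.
the red pentagon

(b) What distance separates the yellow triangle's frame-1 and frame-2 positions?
0.4

The yellow triangle moved from (4.4, 0.5) to (4.0, 0.6), a distance of √(0.4² + 0.1²) ≈ 0.4.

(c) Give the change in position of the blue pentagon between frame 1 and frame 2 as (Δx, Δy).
(3.0, 0.6)

The blue pentagon was at (1.6, 3.7) in frame 1 and (4.6, 4.3) in frame 2.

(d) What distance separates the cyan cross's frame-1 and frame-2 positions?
0.8

The cyan cross moved from (2.7, 1.9) to (3.5, 1.8), a distance of √(0.8² + 0.1²) ≈ 0.8.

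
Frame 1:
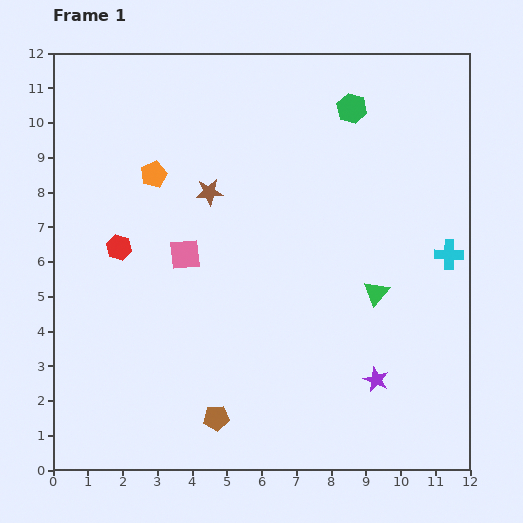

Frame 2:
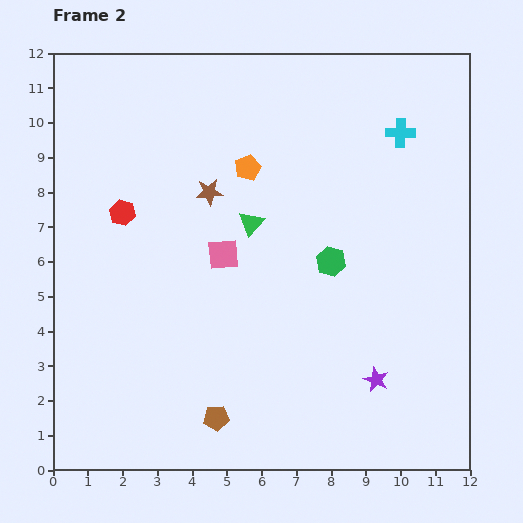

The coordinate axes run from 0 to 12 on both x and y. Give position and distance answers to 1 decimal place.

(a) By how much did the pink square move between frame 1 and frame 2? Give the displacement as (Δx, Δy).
(1.1, 0.0)

The pink square was at (3.8, 6.2) in frame 1 and (4.9, 6.2) in frame 2.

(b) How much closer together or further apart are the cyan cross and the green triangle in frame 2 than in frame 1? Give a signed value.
+2.6

Distance in frame 1: 2.4. Distance in frame 2: 5.0.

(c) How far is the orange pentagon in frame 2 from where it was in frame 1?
2.7

The orange pentagon moved from (2.9, 8.5) to (5.6, 8.7), a distance of √(2.7² + 0.2²) ≈ 2.7.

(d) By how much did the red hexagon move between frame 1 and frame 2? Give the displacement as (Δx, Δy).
(0.1, 1.0)

The red hexagon was at (1.9, 6.4) in frame 1 and (2.0, 7.4) in frame 2.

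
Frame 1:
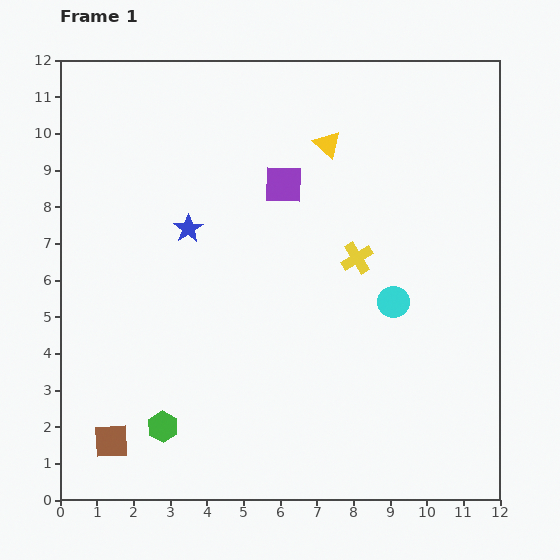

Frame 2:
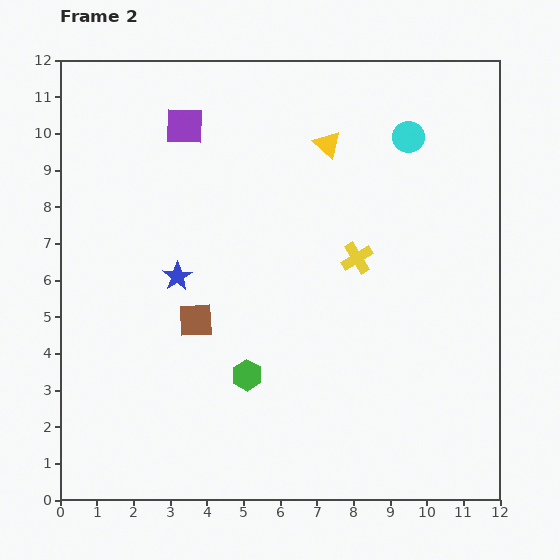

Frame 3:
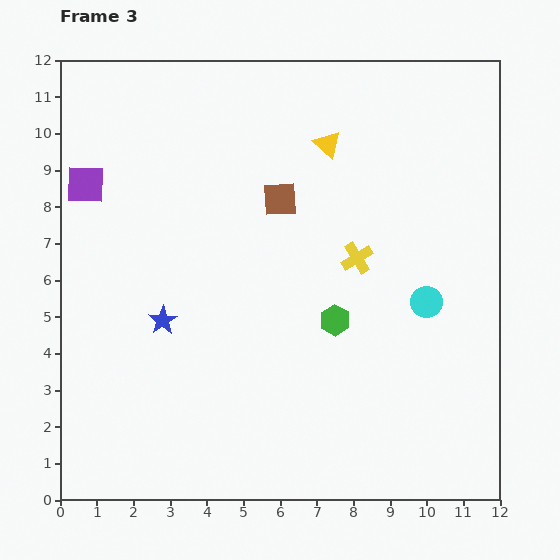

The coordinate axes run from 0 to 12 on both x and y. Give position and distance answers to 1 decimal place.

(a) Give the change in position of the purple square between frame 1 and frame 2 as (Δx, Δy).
(-2.7, 1.6)

The purple square was at (6.1, 8.6) in frame 1 and (3.4, 10.2) in frame 2.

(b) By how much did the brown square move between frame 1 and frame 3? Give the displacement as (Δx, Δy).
(4.6, 6.6)

The brown square was at (1.4, 1.6) in frame 1 and (6.0, 8.2) in frame 3.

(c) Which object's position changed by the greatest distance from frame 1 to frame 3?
the brown square

(moved 8.0; next 5.5)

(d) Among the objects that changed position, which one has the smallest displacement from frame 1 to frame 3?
the cyan circle

(moved 0.9)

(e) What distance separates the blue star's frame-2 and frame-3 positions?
1.3

The blue star moved from (3.2, 6.1) to (2.8, 4.9), a distance of √(0.4² + 1.2²) ≈ 1.3.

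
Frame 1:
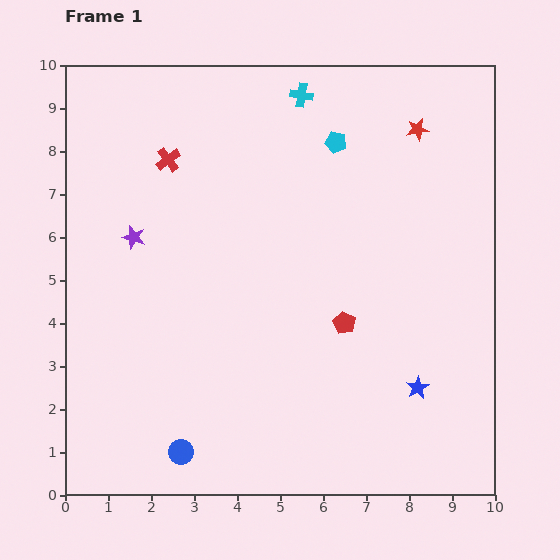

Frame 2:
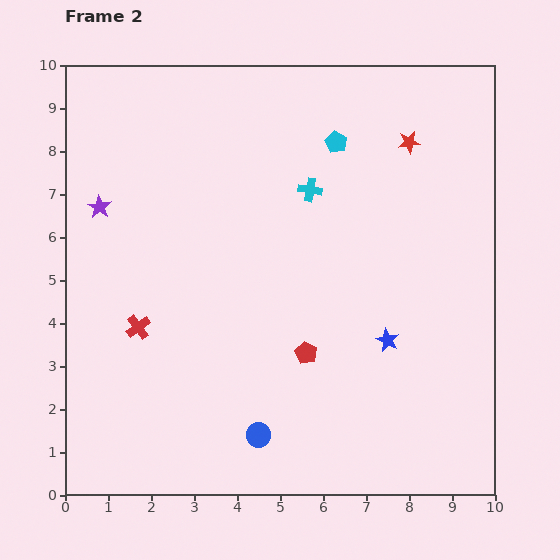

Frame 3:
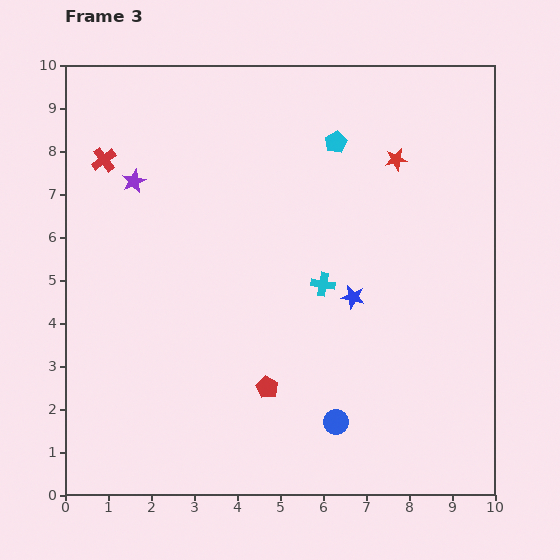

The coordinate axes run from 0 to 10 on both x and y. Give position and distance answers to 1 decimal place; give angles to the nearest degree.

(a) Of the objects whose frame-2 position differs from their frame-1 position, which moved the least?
the red star

(moved 0.4)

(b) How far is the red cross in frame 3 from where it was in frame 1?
1.5

The red cross moved from (2.4, 7.8) to (0.9, 7.8), a distance of √(1.5² + 0.0²) ≈ 1.5.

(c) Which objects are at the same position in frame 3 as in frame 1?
the cyan pentagon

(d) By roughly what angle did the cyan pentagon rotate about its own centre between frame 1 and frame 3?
30° clockwise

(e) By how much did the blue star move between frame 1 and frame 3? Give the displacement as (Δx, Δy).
(-1.5, 2.1)

The blue star was at (8.2, 2.5) in frame 1 and (6.7, 4.6) in frame 3.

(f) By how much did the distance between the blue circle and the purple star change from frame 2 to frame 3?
+0.8

Distance in frame 2: 6.5. Distance in frame 3: 7.3.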